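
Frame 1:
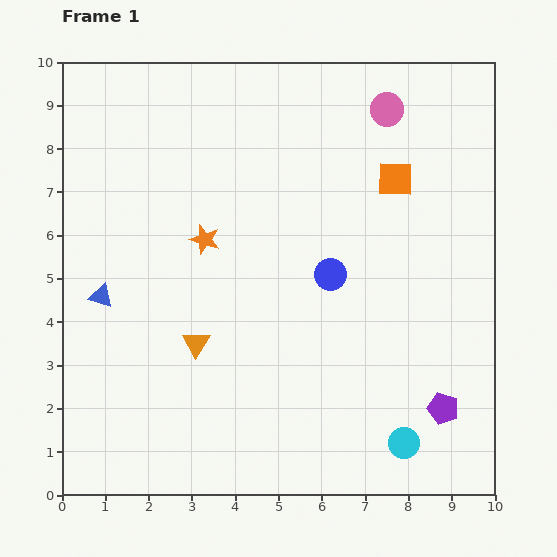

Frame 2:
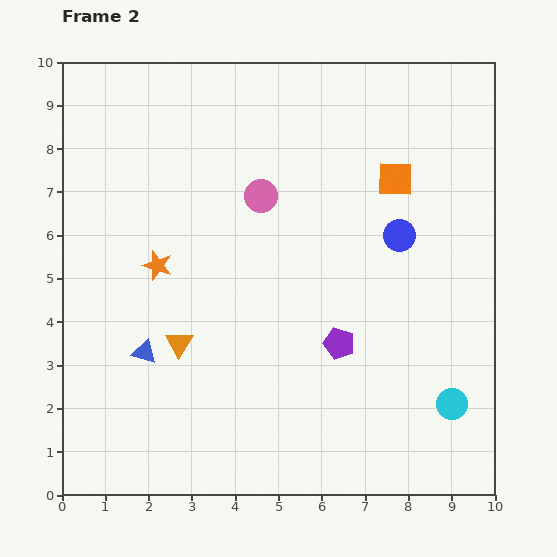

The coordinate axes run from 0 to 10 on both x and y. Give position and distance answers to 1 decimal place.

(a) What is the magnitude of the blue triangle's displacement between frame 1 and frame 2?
1.6

The blue triangle moved from (0.9, 4.6) to (1.9, 3.3), a distance of √(1.0² + 1.3²) ≈ 1.6.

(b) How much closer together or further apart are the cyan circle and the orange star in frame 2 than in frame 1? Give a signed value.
+0.9

Distance in frame 1: 6.6. Distance in frame 2: 7.5.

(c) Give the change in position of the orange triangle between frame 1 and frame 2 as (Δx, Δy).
(-0.4, 0.0)

The orange triangle was at (3.1, 3.5) in frame 1 and (2.7, 3.5) in frame 2.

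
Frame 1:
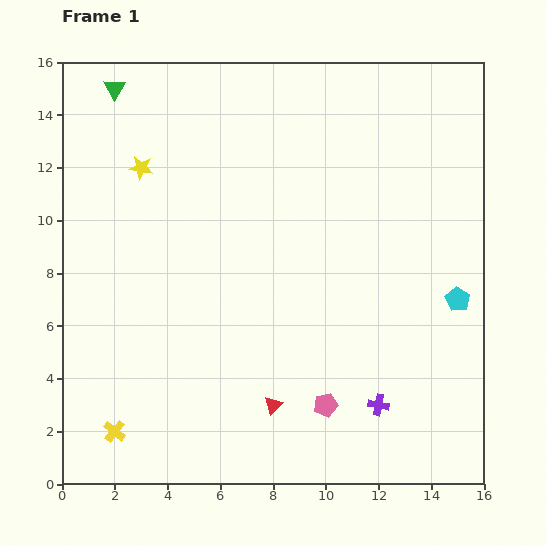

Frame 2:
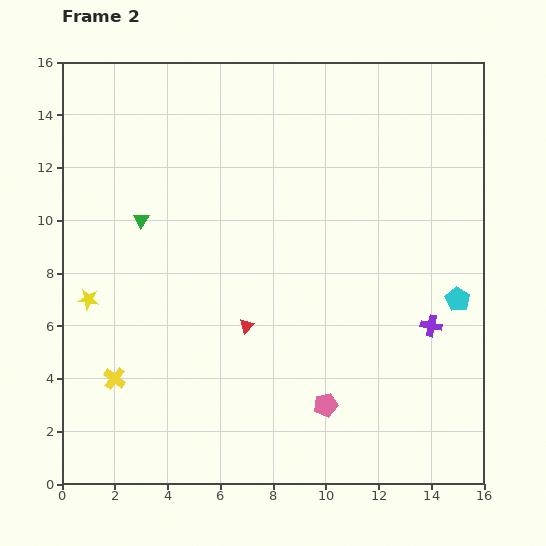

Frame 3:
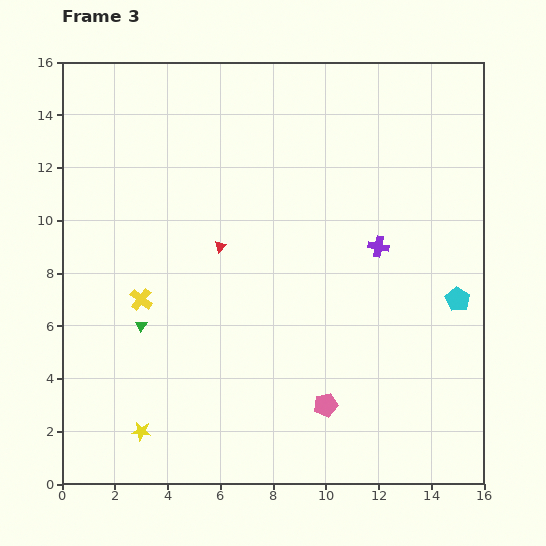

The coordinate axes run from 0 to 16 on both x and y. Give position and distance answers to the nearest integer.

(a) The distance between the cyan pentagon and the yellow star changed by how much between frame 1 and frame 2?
+1

Distance in frame 1: 13. Distance in frame 2: 14.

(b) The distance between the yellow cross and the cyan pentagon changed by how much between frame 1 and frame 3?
-2

Distance in frame 1: 14. Distance in frame 3: 12.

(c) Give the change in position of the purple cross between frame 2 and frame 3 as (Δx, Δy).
(-2, 3)

The purple cross was at (14, 6) in frame 2 and (12, 9) in frame 3.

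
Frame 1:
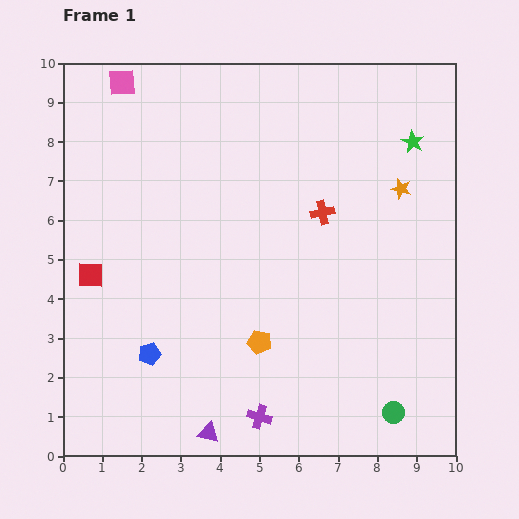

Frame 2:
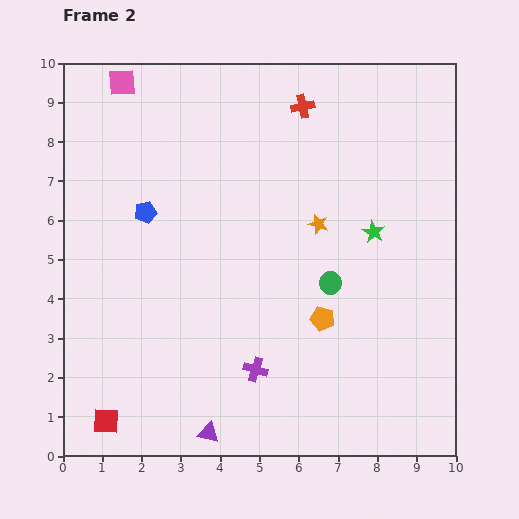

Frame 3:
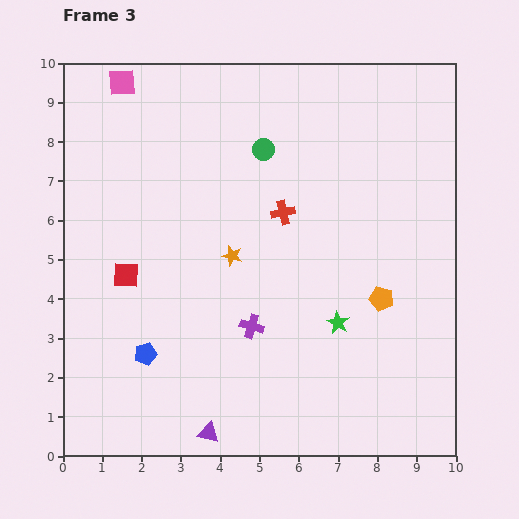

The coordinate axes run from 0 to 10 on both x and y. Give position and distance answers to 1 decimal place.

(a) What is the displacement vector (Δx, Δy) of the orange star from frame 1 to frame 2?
(-2.1, -0.9)

The orange star was at (8.6, 6.8) in frame 1 and (6.5, 5.9) in frame 2.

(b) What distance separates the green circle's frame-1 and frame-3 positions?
7.5

The green circle moved from (8.4, 1.1) to (5.1, 7.8), a distance of √(3.3² + 6.7²) ≈ 7.5.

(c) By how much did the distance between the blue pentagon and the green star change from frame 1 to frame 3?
-3.6

Distance in frame 1: 8.6. Distance in frame 3: 5.0.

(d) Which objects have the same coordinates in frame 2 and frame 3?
the purple triangle, the pink square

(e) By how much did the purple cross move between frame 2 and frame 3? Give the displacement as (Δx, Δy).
(-0.1, 1.1)

The purple cross was at (4.9, 2.2) in frame 2 and (4.8, 3.3) in frame 3.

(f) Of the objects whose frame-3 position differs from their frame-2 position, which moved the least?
the purple cross

(moved 1.1)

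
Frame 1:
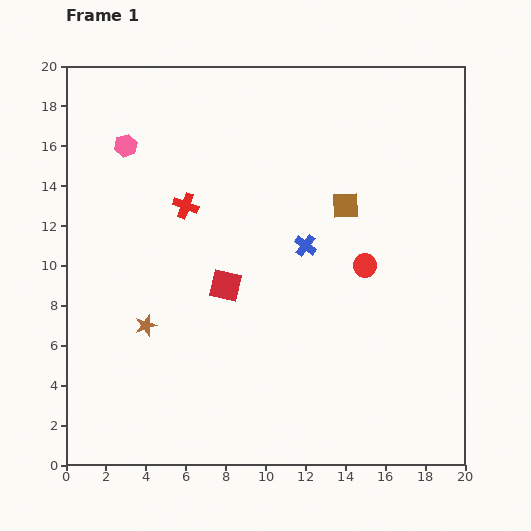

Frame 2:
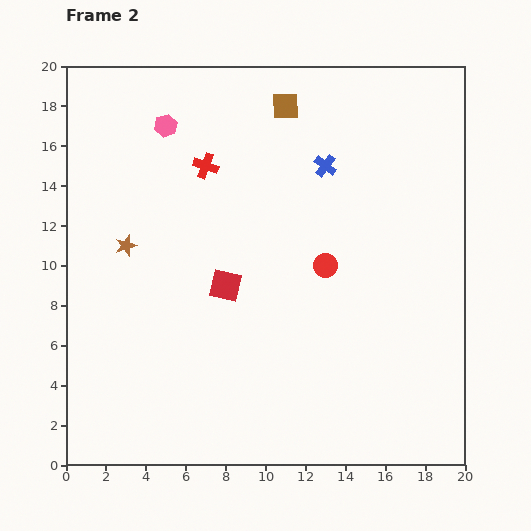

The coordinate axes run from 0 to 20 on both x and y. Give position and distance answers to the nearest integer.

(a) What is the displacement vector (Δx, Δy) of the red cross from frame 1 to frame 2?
(1, 2)

The red cross was at (6, 13) in frame 1 and (7, 15) in frame 2.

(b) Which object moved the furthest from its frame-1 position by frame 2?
the brown square

(moved 6; next 4)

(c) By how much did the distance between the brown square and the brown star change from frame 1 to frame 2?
-1

Distance in frame 1: 12. Distance in frame 2: 11.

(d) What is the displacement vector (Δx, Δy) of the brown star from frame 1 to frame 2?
(-1, 4)

The brown star was at (4, 7) in frame 1 and (3, 11) in frame 2.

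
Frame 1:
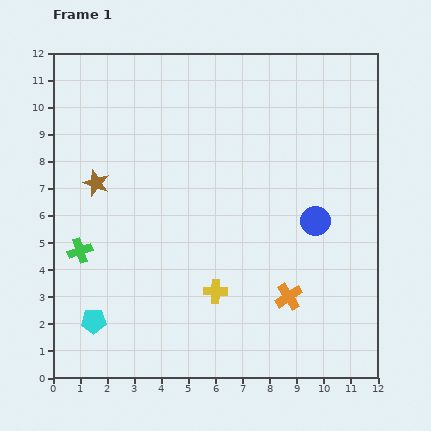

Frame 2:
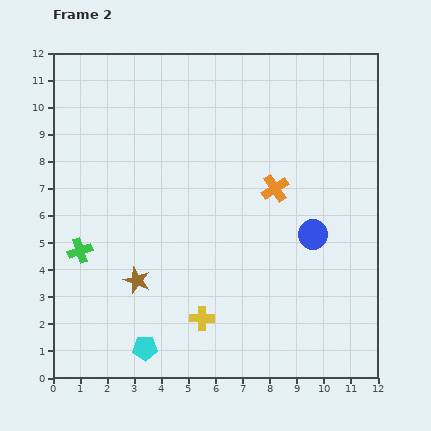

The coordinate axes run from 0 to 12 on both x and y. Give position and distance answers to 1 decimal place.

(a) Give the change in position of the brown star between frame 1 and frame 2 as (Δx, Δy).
(1.5, -3.6)

The brown star was at (1.6, 7.2) in frame 1 and (3.1, 3.6) in frame 2.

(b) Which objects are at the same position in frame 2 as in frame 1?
the green cross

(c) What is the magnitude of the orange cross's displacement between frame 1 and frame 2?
4.0

The orange cross moved from (8.7, 3.0) to (8.2, 7.0), a distance of √(0.5² + 4.0²) ≈ 4.0.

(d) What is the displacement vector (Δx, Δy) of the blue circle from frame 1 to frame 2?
(-0.1, -0.5)

The blue circle was at (9.7, 5.8) in frame 1 and (9.6, 5.3) in frame 2.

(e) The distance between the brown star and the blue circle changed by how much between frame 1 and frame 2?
-1.5

Distance in frame 1: 8.2. Distance in frame 2: 6.7.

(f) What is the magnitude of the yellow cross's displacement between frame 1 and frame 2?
1.1

The yellow cross moved from (6.0, 3.2) to (5.5, 2.2), a distance of √(0.5² + 1.0²) ≈ 1.1.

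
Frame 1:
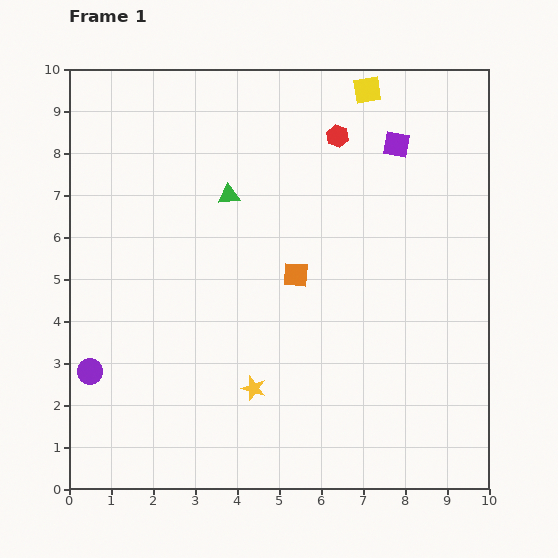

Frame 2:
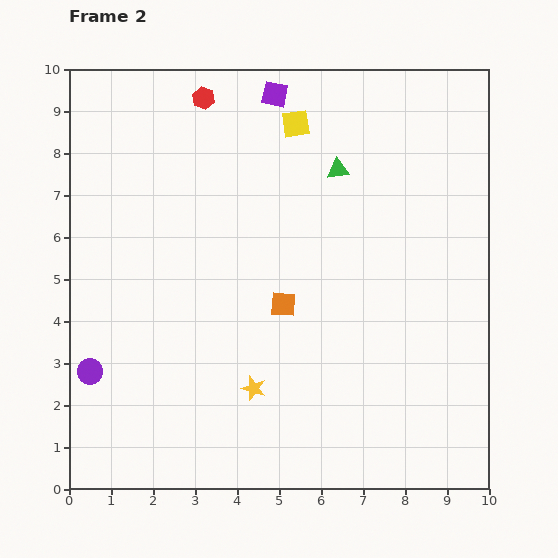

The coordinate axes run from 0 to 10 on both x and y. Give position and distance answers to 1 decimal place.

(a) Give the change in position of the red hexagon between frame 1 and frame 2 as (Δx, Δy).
(-3.2, 0.9)

The red hexagon was at (6.4, 8.4) in frame 1 and (3.2, 9.3) in frame 2.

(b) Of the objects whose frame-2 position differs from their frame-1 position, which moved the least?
the orange square

(moved 0.8)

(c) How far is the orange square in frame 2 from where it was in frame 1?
0.8

The orange square moved from (5.4, 5.1) to (5.1, 4.4), a distance of √(0.3² + 0.7²) ≈ 0.8.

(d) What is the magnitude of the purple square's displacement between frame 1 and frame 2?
3.1

The purple square moved from (7.8, 8.2) to (4.9, 9.4), a distance of √(2.9² + 1.2²) ≈ 3.1.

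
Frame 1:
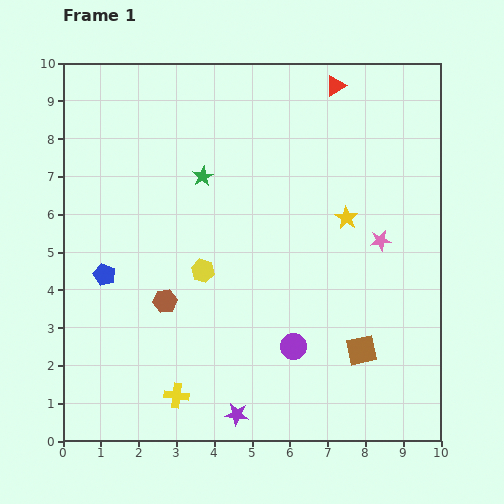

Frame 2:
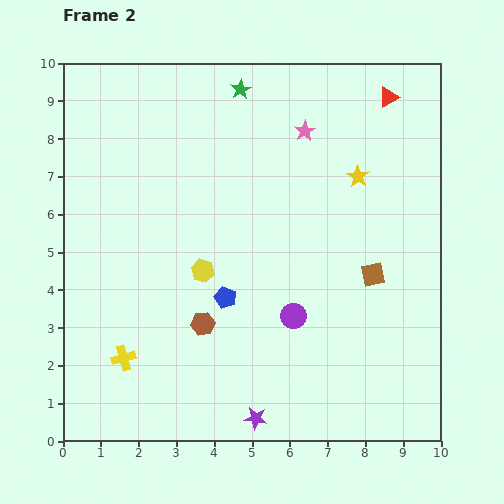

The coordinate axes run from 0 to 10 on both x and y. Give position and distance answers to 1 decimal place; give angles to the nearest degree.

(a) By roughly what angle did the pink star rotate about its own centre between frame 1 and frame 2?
23° counter-clockwise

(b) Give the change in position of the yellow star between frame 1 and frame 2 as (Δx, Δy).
(0.3, 1.1)

The yellow star was at (7.5, 5.9) in frame 1 and (7.8, 7.0) in frame 2.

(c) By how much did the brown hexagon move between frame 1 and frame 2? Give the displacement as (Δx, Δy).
(1.0, -0.6)

The brown hexagon was at (2.7, 3.7) in frame 1 and (3.7, 3.1) in frame 2.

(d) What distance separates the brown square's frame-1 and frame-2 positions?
2.0

The brown square moved from (7.9, 2.4) to (8.2, 4.4), a distance of √(0.3² + 2.0²) ≈ 2.0.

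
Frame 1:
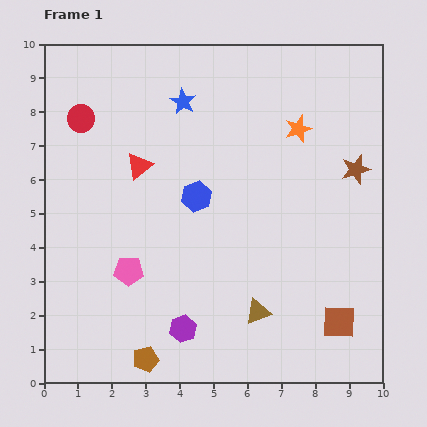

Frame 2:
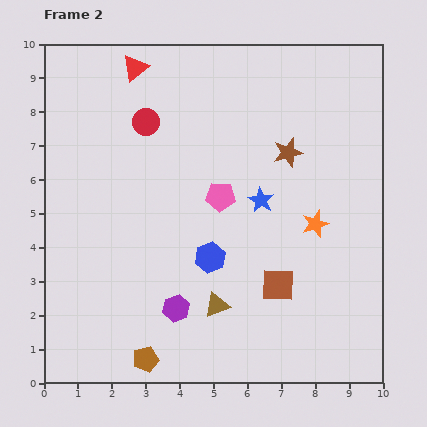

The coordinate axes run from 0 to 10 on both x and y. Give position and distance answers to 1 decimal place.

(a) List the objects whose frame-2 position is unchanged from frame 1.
the brown pentagon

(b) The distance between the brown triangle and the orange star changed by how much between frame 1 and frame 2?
-1.7

Distance in frame 1: 5.5. Distance in frame 2: 3.8.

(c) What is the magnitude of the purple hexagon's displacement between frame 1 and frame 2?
0.6

The purple hexagon moved from (4.1, 1.6) to (3.9, 2.2), a distance of √(0.2² + 0.6²) ≈ 0.6.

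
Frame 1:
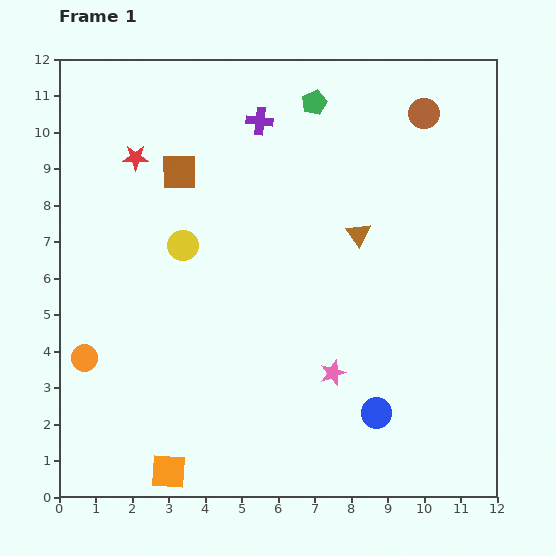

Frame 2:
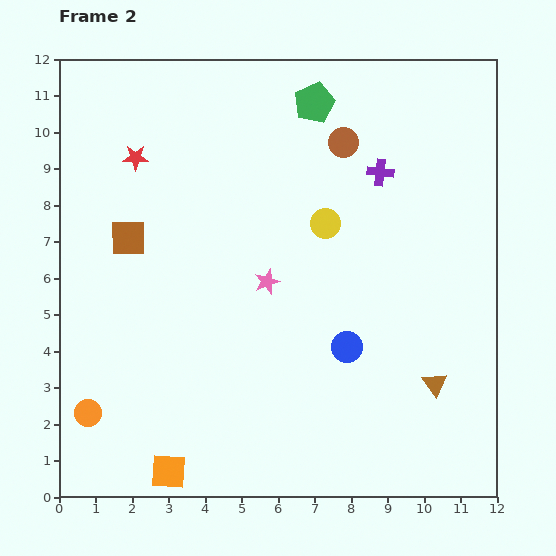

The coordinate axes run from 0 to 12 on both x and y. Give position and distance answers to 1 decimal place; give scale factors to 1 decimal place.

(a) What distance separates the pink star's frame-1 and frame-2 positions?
3.1

The pink star moved from (7.5, 3.4) to (5.7, 5.9), a distance of √(1.8² + 2.5²) ≈ 3.1.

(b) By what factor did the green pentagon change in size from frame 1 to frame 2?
1.6×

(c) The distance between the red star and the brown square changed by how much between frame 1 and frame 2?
+0.9

Distance in frame 1: 1.3. Distance in frame 2: 2.2.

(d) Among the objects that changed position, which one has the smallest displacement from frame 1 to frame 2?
the orange circle

(moved 1.5)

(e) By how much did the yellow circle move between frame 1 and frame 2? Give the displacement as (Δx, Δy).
(3.9, 0.6)

The yellow circle was at (3.4, 6.9) in frame 1 and (7.3, 7.5) in frame 2.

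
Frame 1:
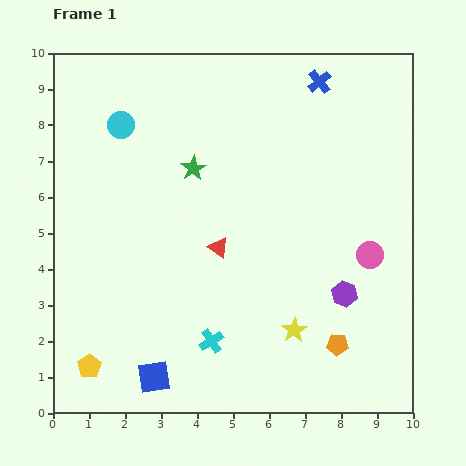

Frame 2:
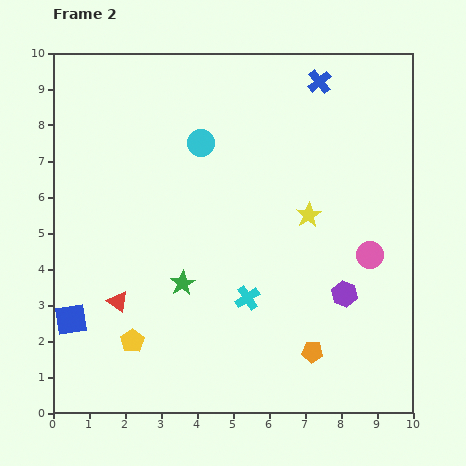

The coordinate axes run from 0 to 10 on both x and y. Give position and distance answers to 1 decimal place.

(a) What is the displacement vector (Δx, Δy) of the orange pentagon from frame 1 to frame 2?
(-0.7, -0.2)

The orange pentagon was at (7.9, 1.9) in frame 1 and (7.2, 1.7) in frame 2.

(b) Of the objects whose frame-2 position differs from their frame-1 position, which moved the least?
the orange pentagon

(moved 0.7)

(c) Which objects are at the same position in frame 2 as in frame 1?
the blue cross, the purple hexagon, the pink circle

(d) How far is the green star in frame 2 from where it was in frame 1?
3.2

The green star moved from (3.9, 6.8) to (3.6, 3.6), a distance of √(0.3² + 3.2²) ≈ 3.2.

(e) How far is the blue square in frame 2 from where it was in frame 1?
2.8

The blue square moved from (2.8, 1.0) to (0.5, 2.6), a distance of √(2.3² + 1.6²) ≈ 2.8.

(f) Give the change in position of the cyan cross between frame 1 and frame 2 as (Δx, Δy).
(1.0, 1.2)

The cyan cross was at (4.4, 2.0) in frame 1 and (5.4, 3.2) in frame 2.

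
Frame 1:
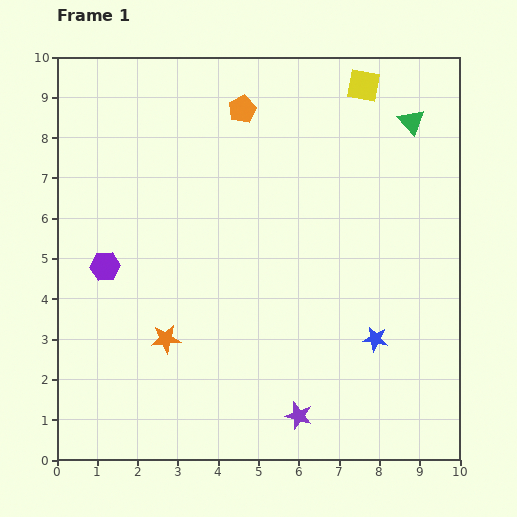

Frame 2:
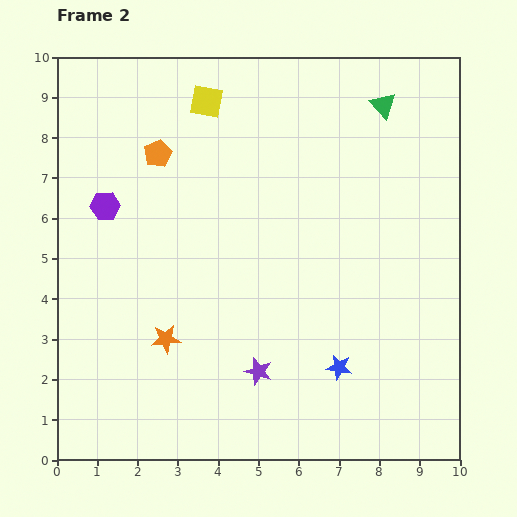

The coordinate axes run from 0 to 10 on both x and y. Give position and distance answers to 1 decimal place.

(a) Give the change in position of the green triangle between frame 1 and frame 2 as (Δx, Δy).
(-0.7, 0.4)

The green triangle was at (8.8, 8.4) in frame 1 and (8.1, 8.8) in frame 2.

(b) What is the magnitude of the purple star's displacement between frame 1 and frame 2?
1.5

The purple star moved from (6.0, 1.1) to (5.0, 2.2), a distance of √(1.0² + 1.1²) ≈ 1.5.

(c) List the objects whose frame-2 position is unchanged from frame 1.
the orange star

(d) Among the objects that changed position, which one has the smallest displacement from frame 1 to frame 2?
the green triangle

(moved 0.8)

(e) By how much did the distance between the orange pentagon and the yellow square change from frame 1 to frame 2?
-1.3

Distance in frame 1: 3.1. Distance in frame 2: 1.8.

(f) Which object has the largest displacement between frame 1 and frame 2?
the yellow square

(moved 3.9; next 2.4)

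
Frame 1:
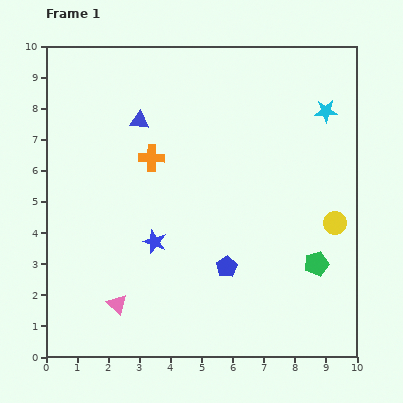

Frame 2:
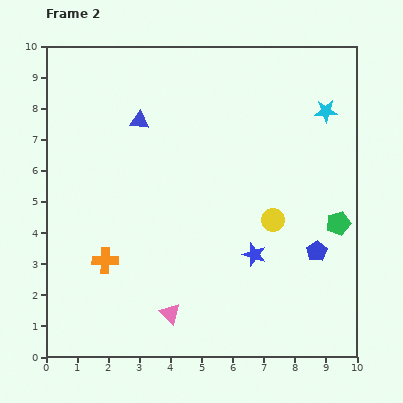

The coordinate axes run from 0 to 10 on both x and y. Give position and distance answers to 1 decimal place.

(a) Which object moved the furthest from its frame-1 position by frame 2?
the orange cross

(moved 3.6; next 3.2)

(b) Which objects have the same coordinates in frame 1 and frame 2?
the cyan star, the blue triangle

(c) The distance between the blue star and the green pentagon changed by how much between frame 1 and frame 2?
-2.3

Distance in frame 1: 5.2. Distance in frame 2: 2.9.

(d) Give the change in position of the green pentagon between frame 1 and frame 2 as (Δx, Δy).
(0.7, 1.3)

The green pentagon was at (8.7, 3.0) in frame 1 and (9.4, 4.3) in frame 2.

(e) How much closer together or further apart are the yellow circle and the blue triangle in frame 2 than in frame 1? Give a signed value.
-1.7

Distance in frame 1: 7.1. Distance in frame 2: 5.4.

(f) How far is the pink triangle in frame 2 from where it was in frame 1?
1.7

The pink triangle moved from (2.3, 1.7) to (4.0, 1.4), a distance of √(1.7² + 0.3²) ≈ 1.7.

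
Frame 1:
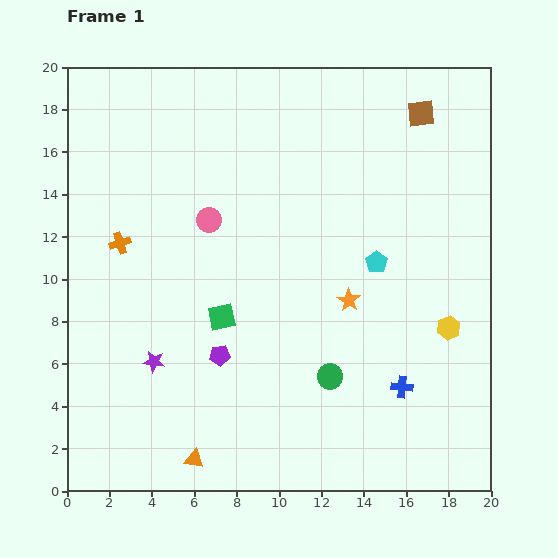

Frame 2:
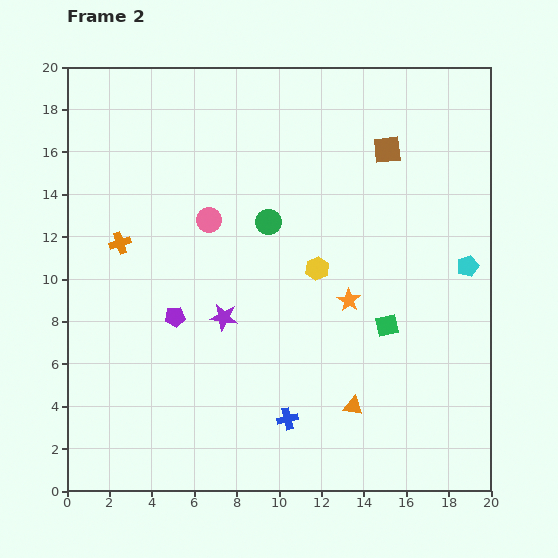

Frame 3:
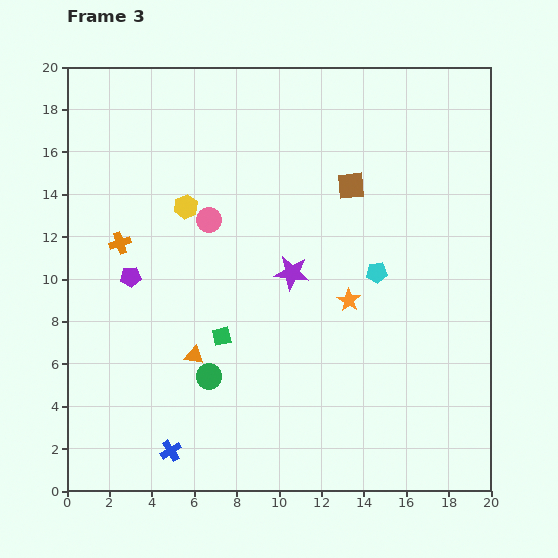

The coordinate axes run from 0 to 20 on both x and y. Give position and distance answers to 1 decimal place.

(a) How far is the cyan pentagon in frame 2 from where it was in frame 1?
4.3

The cyan pentagon moved from (14.6, 10.8) to (18.9, 10.6), a distance of √(4.3² + 0.2²) ≈ 4.3.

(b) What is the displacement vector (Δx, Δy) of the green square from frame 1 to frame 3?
(0.0, -0.9)

The green square was at (7.3, 8.2) in frame 1 and (7.3, 7.3) in frame 3.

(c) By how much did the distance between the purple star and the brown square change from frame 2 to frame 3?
-6.0

Distance in frame 2: 11.0. Distance in frame 3: 5.0.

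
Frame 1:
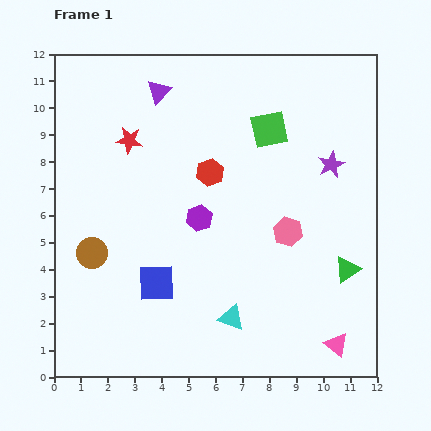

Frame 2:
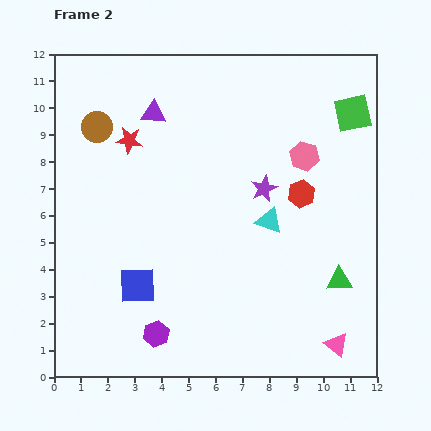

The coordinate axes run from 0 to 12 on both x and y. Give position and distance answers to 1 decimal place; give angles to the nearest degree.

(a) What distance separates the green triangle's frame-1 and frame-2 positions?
0.5

The green triangle moved from (10.9, 4.0) to (10.6, 3.6), a distance of √(0.3² + 0.4²) ≈ 0.5.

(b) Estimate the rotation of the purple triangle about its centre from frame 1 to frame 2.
49° clockwise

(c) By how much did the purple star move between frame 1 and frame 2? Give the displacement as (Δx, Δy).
(-2.5, -0.9)

The purple star was at (10.3, 7.9) in frame 1 and (7.8, 7.0) in frame 2.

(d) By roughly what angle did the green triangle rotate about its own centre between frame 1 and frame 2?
33° clockwise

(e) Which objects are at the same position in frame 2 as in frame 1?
the pink triangle, the red star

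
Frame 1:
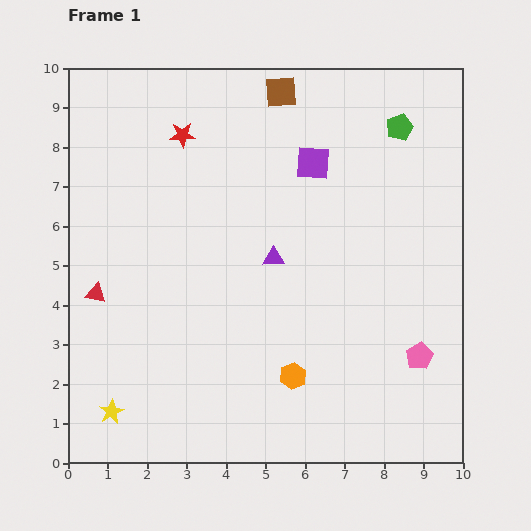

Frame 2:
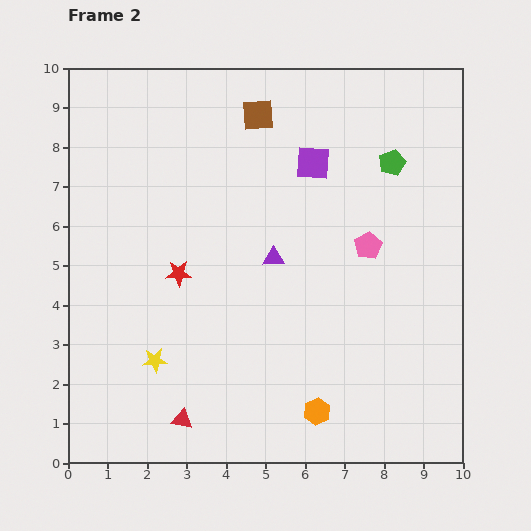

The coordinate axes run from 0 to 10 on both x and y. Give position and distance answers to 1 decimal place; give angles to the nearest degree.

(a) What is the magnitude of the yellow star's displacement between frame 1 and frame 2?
1.7

The yellow star moved from (1.1, 1.3) to (2.2, 2.6), a distance of √(1.1² + 1.3²) ≈ 1.7.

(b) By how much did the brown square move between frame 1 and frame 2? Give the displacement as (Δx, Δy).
(-0.6, -0.6)

The brown square was at (5.4, 9.4) in frame 1 and (4.8, 8.8) in frame 2.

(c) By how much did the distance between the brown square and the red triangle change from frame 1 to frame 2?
+1.0

Distance in frame 1: 6.9. Distance in frame 2: 7.9.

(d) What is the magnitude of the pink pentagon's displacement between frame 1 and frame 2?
3.1

The pink pentagon moved from (8.9, 2.7) to (7.6, 5.5), a distance of √(1.3² + 2.8²) ≈ 3.1.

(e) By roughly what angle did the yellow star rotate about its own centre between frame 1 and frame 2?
24° clockwise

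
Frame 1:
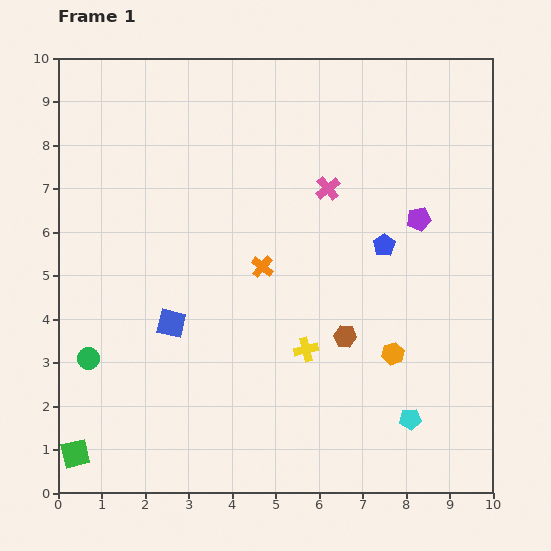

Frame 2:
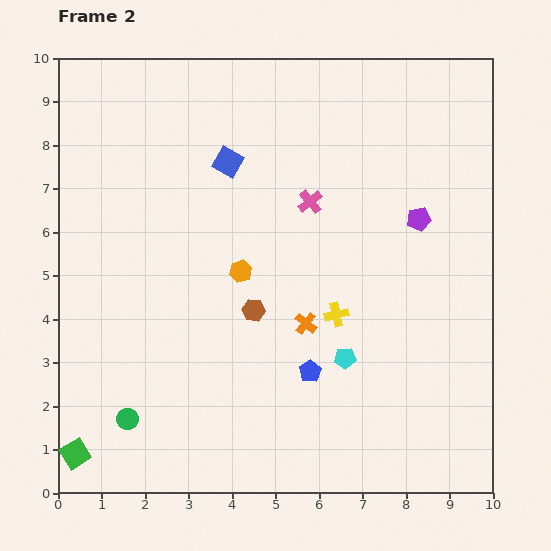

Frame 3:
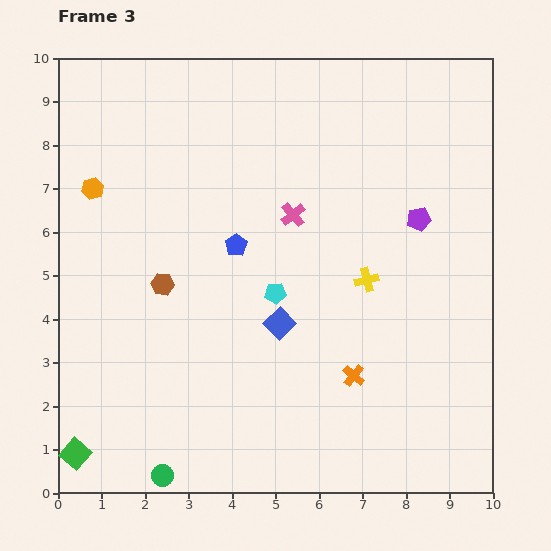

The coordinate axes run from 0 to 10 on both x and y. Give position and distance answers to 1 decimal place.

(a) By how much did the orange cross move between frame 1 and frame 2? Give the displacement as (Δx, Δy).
(1.0, -1.3)

The orange cross was at (4.7, 5.2) in frame 1 and (5.7, 3.9) in frame 2.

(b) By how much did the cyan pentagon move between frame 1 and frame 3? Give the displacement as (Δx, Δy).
(-3.1, 2.9)

The cyan pentagon was at (8.1, 1.7) in frame 1 and (5.0, 4.6) in frame 3.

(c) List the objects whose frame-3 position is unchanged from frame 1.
the green square, the purple pentagon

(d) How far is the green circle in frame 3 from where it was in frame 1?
3.2

The green circle moved from (0.7, 3.1) to (2.4, 0.4), a distance of √(1.7² + 2.7²) ≈ 3.2.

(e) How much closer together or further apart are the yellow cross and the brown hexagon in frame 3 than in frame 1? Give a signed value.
+3.8

Distance in frame 1: 0.9. Distance in frame 3: 4.7.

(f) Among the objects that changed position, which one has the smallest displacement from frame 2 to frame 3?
the pink cross

(moved 0.5)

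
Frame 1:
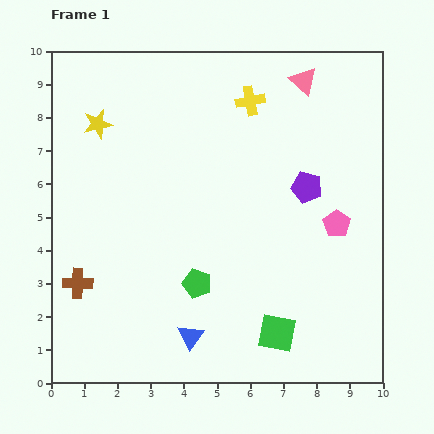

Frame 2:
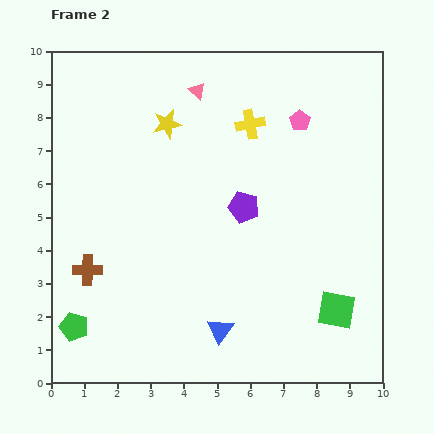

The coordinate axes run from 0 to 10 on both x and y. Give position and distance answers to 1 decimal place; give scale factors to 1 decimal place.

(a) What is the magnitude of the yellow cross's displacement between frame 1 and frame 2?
0.7

The yellow cross moved from (6.0, 8.5) to (6.0, 7.8), a distance of √(0.0² + 0.7²) ≈ 0.7.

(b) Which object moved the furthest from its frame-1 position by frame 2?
the green pentagon

(moved 3.9; next 3.3)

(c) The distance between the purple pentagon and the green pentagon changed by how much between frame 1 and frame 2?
+1.8

Distance in frame 1: 4.4. Distance in frame 2: 6.2.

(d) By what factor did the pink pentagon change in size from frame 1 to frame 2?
0.8×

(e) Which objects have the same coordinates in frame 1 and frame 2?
none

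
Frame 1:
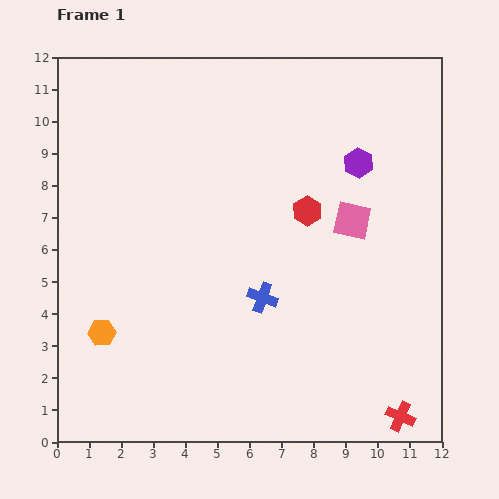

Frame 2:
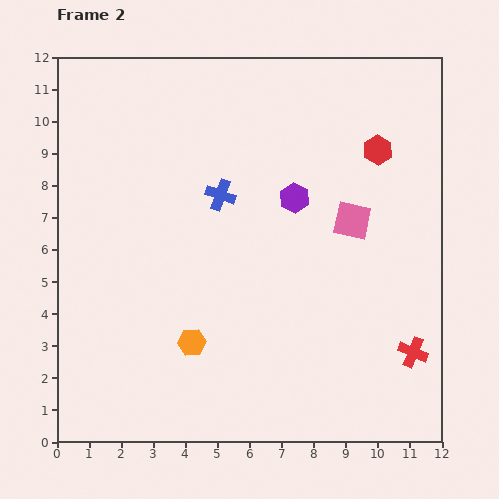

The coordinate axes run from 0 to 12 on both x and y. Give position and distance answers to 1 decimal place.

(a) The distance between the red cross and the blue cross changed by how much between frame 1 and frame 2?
+2.0

Distance in frame 1: 5.7. Distance in frame 2: 7.7.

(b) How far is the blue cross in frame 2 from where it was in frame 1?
3.5

The blue cross moved from (6.4, 4.5) to (5.1, 7.7), a distance of √(1.3² + 3.2²) ≈ 3.5.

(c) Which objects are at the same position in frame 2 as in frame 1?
the pink square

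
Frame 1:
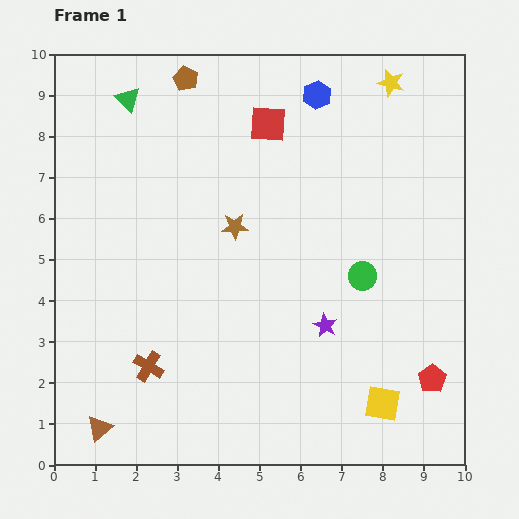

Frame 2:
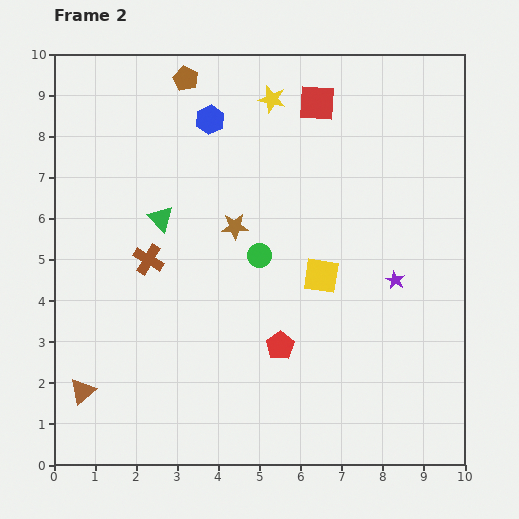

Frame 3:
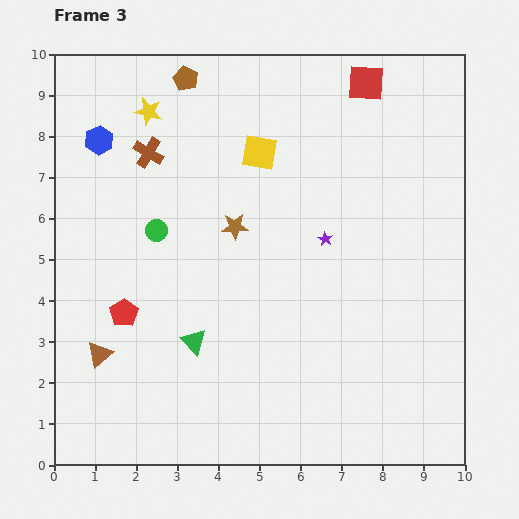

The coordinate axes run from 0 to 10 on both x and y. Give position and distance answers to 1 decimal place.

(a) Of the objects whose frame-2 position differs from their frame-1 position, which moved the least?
the brown triangle

(moved 1.0)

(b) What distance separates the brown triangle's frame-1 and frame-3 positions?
1.8

The brown triangle moved from (1.1, 0.9) to (1.1, 2.7), a distance of √(0.0² + 1.8²) ≈ 1.8.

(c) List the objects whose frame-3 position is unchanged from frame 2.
the brown star, the brown pentagon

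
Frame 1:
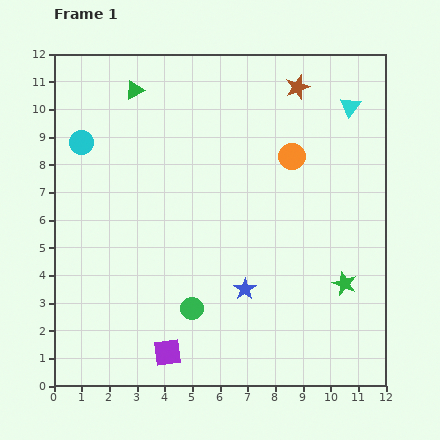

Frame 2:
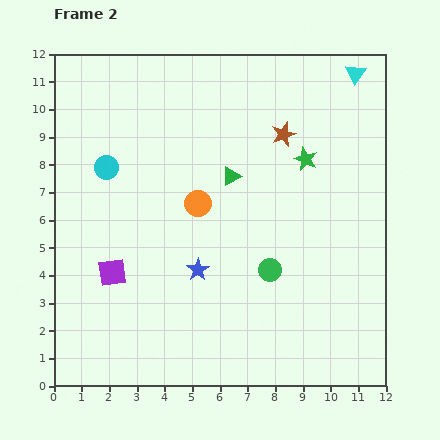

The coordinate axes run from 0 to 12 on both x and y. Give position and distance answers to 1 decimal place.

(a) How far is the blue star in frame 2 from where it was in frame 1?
1.8

The blue star moved from (6.9, 3.5) to (5.2, 4.2), a distance of √(1.7² + 0.7²) ≈ 1.8.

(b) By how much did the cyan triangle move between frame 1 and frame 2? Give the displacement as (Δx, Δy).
(0.2, 1.2)

The cyan triangle was at (10.7, 10.1) in frame 1 and (10.9, 11.3) in frame 2.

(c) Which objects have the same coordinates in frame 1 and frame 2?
none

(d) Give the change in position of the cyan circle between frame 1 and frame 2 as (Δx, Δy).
(0.9, -0.9)

The cyan circle was at (1.0, 8.8) in frame 1 and (1.9, 7.9) in frame 2.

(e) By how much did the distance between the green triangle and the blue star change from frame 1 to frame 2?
-4.6

Distance in frame 1: 8.2. Distance in frame 2: 3.6.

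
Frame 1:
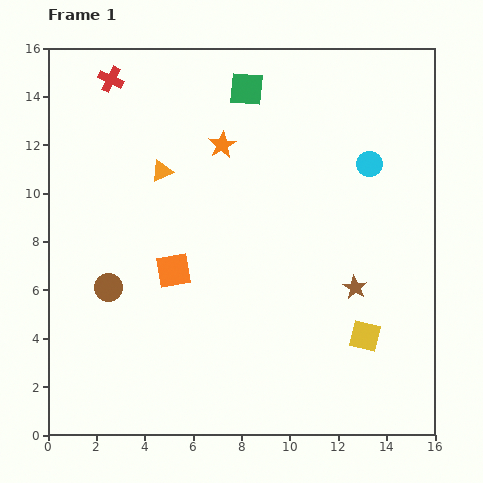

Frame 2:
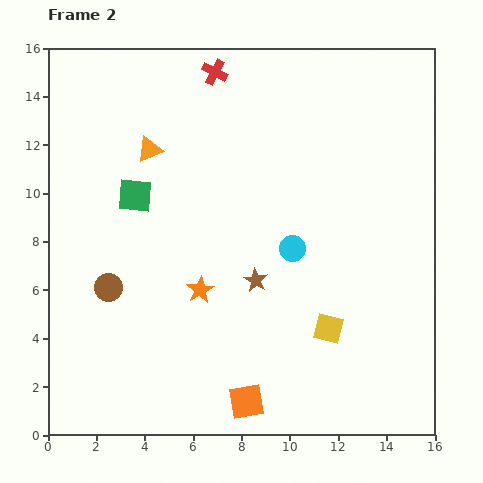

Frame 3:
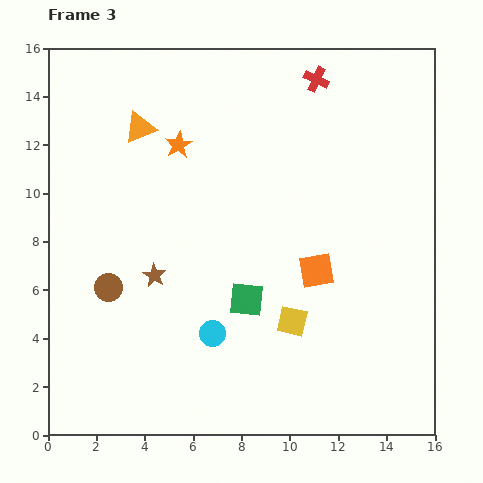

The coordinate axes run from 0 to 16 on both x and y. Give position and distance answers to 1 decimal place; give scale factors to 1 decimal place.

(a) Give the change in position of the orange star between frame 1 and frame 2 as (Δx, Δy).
(-0.9, -6.0)

The orange star was at (7.2, 12.0) in frame 1 and (6.3, 6.0) in frame 2.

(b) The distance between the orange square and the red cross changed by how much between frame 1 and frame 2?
+5.4

Distance in frame 1: 8.3. Distance in frame 2: 13.7.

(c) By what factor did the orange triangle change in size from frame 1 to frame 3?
1.5×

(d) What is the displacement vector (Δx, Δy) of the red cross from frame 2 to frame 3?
(4.2, -0.3)

The red cross was at (6.9, 15.0) in frame 2 and (11.1, 14.7) in frame 3.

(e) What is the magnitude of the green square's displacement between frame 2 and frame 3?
6.3

The green square moved from (3.6, 9.9) to (8.2, 5.6), a distance of √(4.6² + 4.3²) ≈ 6.3.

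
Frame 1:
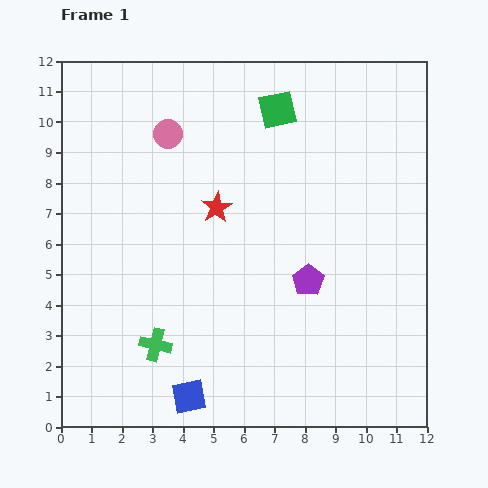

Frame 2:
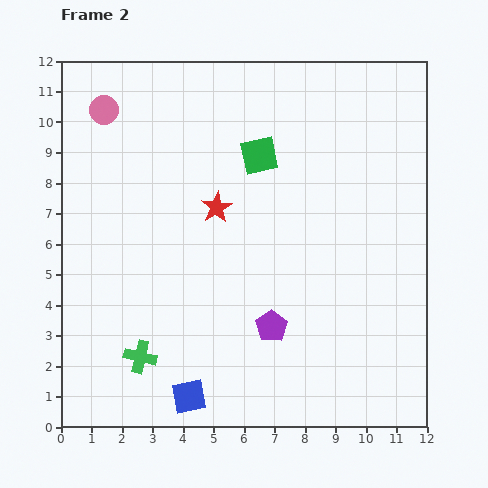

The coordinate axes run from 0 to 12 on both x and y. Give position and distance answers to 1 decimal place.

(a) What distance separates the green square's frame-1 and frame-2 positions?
1.6

The green square moved from (7.1, 10.4) to (6.5, 8.9), a distance of √(0.6² + 1.5²) ≈ 1.6.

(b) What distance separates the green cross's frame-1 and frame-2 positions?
0.6

The green cross moved from (3.1, 2.7) to (2.6, 2.3), a distance of √(0.5² + 0.4²) ≈ 0.6.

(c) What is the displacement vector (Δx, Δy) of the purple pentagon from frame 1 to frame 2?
(-1.2, -1.5)

The purple pentagon was at (8.1, 4.8) in frame 1 and (6.9, 3.3) in frame 2.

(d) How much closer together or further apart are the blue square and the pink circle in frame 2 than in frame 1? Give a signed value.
+1.2

Distance in frame 1: 8.6. Distance in frame 2: 9.8.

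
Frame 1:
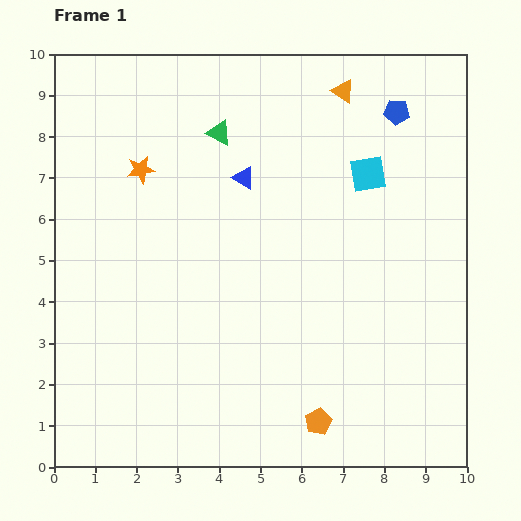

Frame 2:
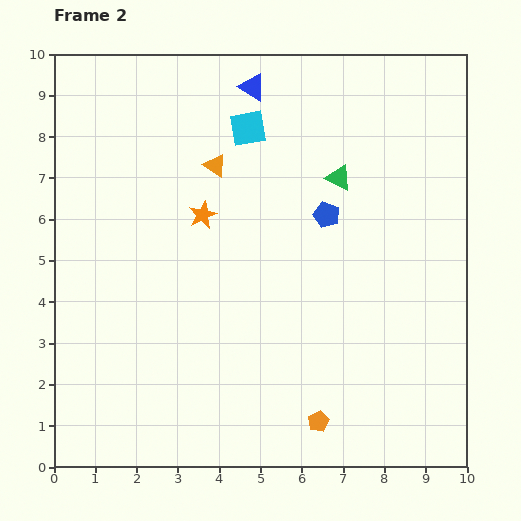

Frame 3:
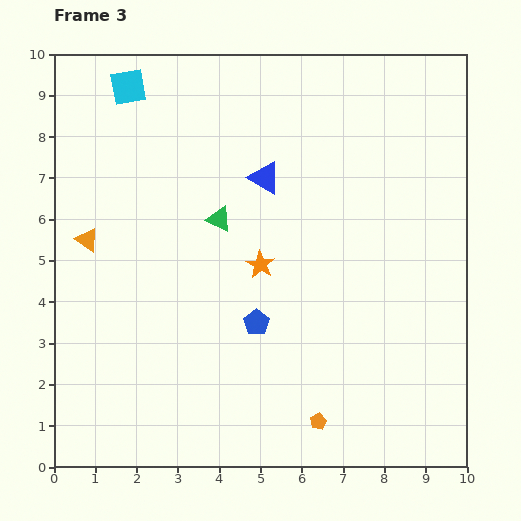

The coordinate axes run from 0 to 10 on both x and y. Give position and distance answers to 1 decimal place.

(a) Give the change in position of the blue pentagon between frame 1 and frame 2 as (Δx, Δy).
(-1.7, -2.5)

The blue pentagon was at (8.3, 8.6) in frame 1 and (6.6, 6.1) in frame 2.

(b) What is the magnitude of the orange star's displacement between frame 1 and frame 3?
3.7

The orange star moved from (2.1, 7.2) to (5.0, 4.9), a distance of √(2.9² + 2.3²) ≈ 3.7.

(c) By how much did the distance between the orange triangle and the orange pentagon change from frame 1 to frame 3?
-0.9

Distance in frame 1: 8.0. Distance in frame 3: 7.1.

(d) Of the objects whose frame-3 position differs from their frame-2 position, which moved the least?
the orange star

(moved 1.8)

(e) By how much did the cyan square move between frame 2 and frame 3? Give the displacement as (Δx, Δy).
(-2.9, 1.0)

The cyan square was at (4.7, 8.2) in frame 2 and (1.8, 9.2) in frame 3.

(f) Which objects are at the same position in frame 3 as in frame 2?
the orange pentagon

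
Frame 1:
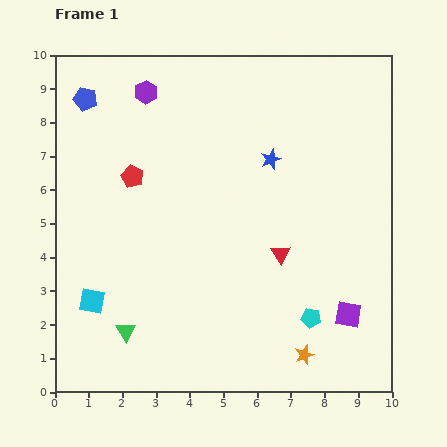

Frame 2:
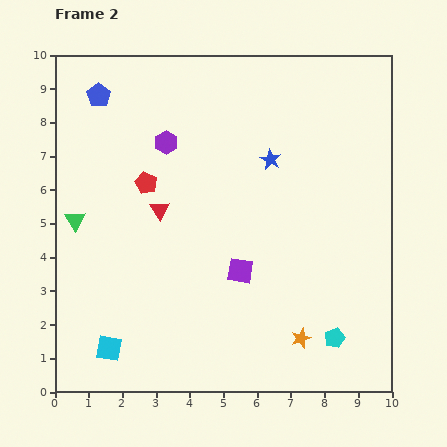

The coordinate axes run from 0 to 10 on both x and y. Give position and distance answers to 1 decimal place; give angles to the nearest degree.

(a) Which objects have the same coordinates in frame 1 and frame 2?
the blue star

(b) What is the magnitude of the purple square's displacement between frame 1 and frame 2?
3.5

The purple square moved from (8.7, 2.3) to (5.5, 3.6), a distance of √(3.2² + 1.3²) ≈ 3.5.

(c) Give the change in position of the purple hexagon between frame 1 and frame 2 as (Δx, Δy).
(0.6, -1.5)

The purple hexagon was at (2.7, 8.9) in frame 1 and (3.3, 7.4) in frame 2.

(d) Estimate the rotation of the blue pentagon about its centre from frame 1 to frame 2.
23° clockwise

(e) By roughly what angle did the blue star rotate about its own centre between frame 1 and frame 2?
22° counter-clockwise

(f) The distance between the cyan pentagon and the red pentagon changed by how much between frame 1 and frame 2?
+0.4

Distance in frame 1: 6.8. Distance in frame 2: 7.2.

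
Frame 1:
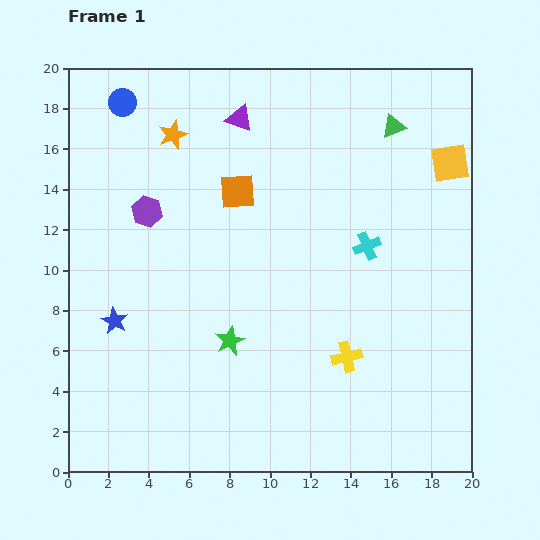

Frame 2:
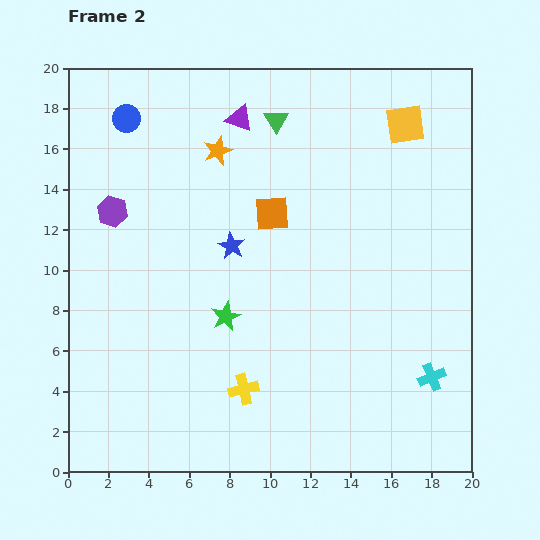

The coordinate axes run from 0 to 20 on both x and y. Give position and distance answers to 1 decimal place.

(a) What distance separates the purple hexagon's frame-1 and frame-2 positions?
1.7

The purple hexagon moved from (3.9, 12.9) to (2.2, 12.9), a distance of √(1.7² + 0.0²) ≈ 1.7.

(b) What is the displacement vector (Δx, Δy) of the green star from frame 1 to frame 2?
(-0.2, 1.2)

The green star was at (8.0, 6.5) in frame 1 and (7.8, 7.7) in frame 2.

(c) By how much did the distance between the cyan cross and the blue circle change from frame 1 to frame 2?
+5.8

Distance in frame 1: 14.0. Distance in frame 2: 19.8.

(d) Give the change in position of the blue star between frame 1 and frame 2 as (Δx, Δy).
(5.8, 3.7)

The blue star was at (2.3, 7.5) in frame 1 and (8.1, 11.2) in frame 2.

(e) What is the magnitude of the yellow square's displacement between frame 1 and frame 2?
2.9

The yellow square moved from (18.9, 15.3) to (16.7, 17.2), a distance of √(2.2² + 1.9²) ≈ 2.9.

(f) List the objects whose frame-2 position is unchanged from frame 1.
the purple triangle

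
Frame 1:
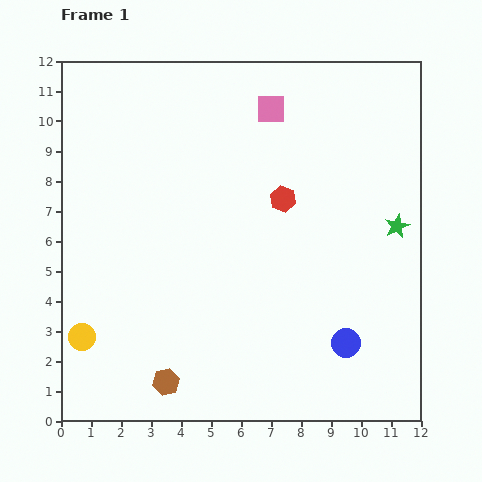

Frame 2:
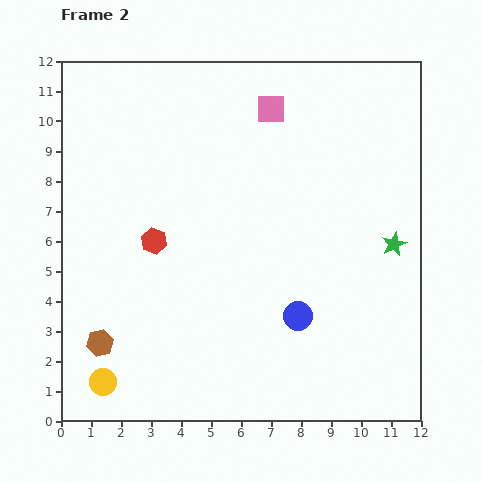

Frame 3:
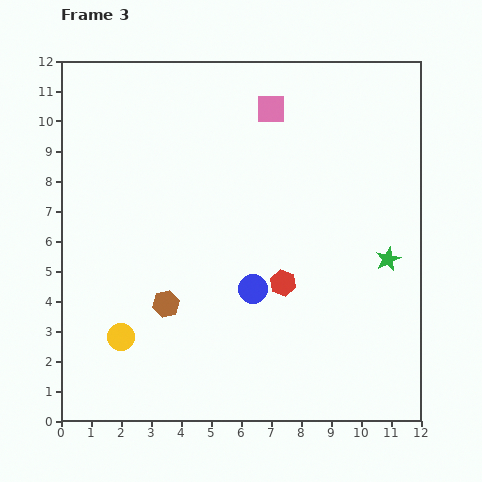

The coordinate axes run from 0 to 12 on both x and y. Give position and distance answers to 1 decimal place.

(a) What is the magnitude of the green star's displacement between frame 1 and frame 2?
0.6

The green star moved from (11.2, 6.5) to (11.1, 5.9), a distance of √(0.1² + 0.6²) ≈ 0.6.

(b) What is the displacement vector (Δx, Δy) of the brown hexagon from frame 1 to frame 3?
(0.0, 2.6)

The brown hexagon was at (3.5, 1.3) in frame 1 and (3.5, 3.9) in frame 3.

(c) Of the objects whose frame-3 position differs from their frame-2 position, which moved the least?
the green star

(moved 0.5)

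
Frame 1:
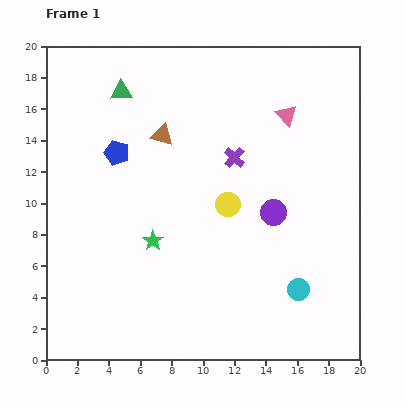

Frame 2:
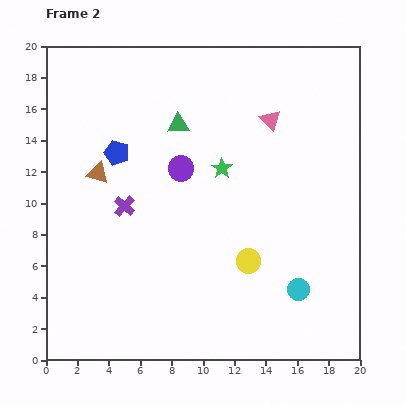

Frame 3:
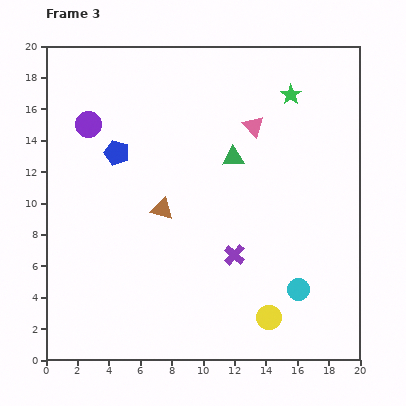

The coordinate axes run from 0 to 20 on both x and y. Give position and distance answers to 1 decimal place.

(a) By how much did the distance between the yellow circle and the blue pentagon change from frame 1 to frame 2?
+3.1

Distance in frame 1: 7.8. Distance in frame 2: 10.9.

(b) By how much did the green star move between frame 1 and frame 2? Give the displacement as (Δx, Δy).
(4.4, 4.6)

The green star was at (6.8, 7.6) in frame 1 and (11.2, 12.2) in frame 2.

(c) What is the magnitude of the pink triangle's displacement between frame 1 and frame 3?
2.2

The pink triangle moved from (15.3, 15.6) to (13.2, 14.9), a distance of √(2.1² + 0.7²) ≈ 2.2.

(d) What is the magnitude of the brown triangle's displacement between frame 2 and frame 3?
4.7

The brown triangle moved from (3.3, 11.9) to (7.4, 9.6), a distance of √(4.1² + 2.3²) ≈ 4.7.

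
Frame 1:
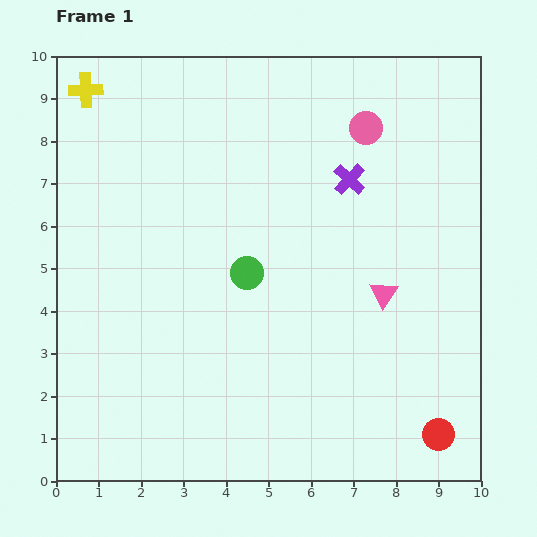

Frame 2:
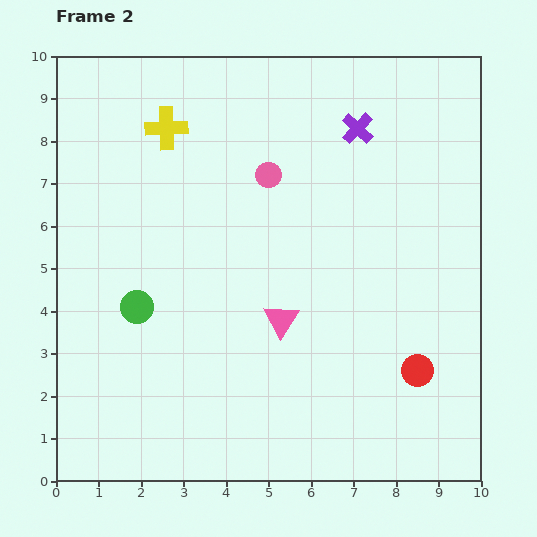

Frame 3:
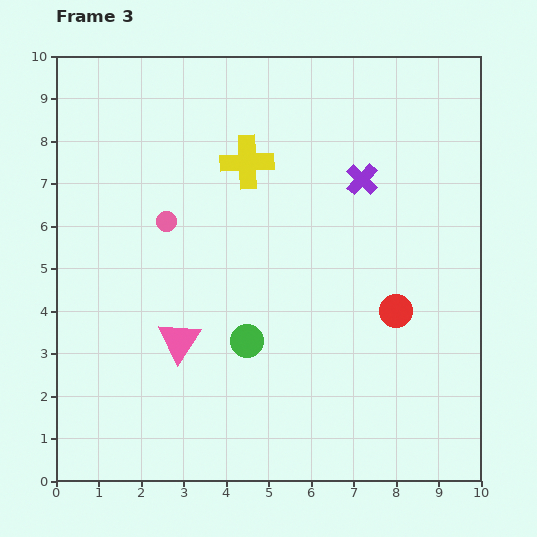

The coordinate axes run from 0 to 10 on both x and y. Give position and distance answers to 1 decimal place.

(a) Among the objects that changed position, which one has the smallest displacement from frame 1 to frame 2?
the purple cross

(moved 1.2)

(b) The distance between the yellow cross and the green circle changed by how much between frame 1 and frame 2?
-1.4

Distance in frame 1: 5.7. Distance in frame 2: 4.3.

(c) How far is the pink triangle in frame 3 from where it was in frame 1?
4.9

The pink triangle moved from (7.7, 4.4) to (2.9, 3.3), a distance of √(4.8² + 1.1²) ≈ 4.9.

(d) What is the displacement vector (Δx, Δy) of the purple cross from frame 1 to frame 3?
(0.3, 0.0)

The purple cross was at (6.9, 7.1) in frame 1 and (7.2, 7.1) in frame 3.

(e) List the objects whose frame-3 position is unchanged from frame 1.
none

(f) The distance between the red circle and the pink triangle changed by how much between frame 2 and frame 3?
+1.7

Distance in frame 2: 3.4. Distance in frame 3: 5.1.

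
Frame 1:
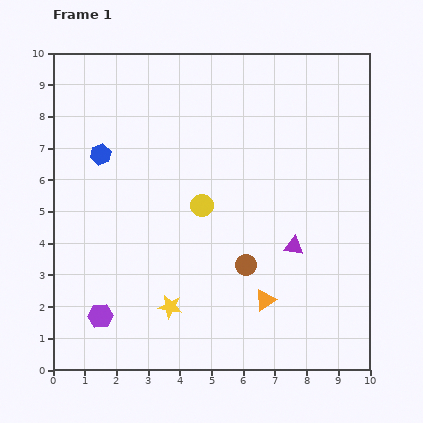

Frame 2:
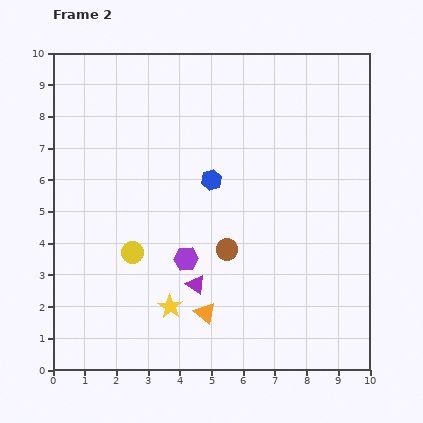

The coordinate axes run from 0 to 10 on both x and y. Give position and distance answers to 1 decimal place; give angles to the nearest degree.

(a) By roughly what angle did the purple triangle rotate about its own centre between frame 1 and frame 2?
26° clockwise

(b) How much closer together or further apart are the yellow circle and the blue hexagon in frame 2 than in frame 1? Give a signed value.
-0.2

Distance in frame 1: 3.6. Distance in frame 2: 3.4.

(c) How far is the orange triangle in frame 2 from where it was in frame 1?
1.9

The orange triangle moved from (6.7, 2.2) to (4.8, 1.8), a distance of √(1.9² + 0.4²) ≈ 1.9.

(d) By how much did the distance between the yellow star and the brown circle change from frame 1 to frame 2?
-0.2

Distance in frame 1: 2.7. Distance in frame 2: 2.5.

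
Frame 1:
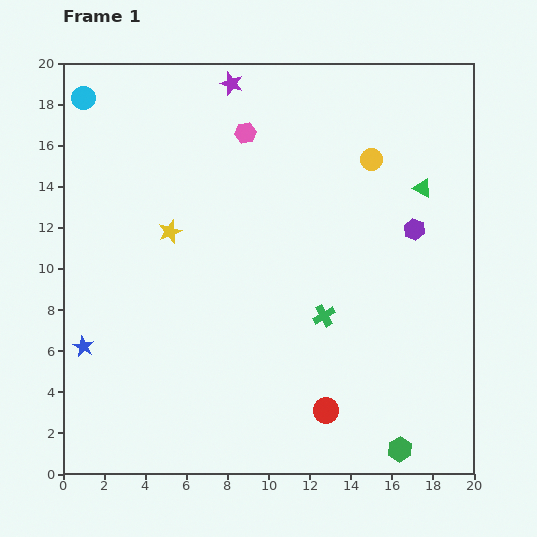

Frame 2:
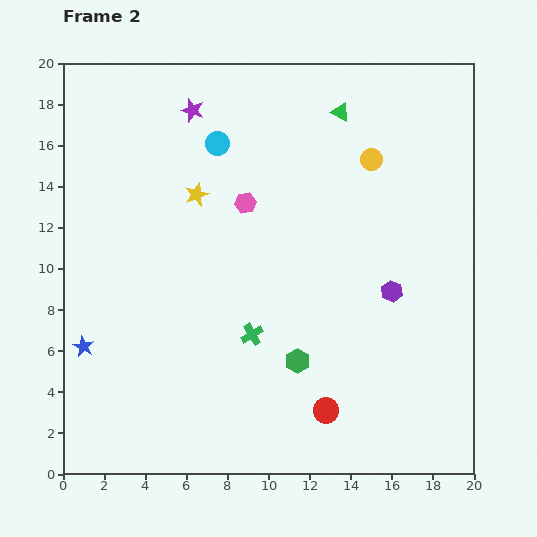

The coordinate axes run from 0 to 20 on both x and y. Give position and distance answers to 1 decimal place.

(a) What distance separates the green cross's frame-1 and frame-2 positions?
3.6

The green cross moved from (12.7, 7.7) to (9.2, 6.8), a distance of √(3.5² + 0.9²) ≈ 3.6.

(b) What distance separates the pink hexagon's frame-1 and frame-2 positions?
3.4

The pink hexagon moved from (8.9, 16.6) to (8.9, 13.2), a distance of √(0.0² + 3.4²) ≈ 3.4.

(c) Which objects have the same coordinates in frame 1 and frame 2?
the yellow circle, the red circle, the blue star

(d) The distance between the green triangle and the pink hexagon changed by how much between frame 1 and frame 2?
-2.6

Distance in frame 1: 9.0. Distance in frame 2: 6.4.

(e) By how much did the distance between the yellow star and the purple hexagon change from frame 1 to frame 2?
-1.3

Distance in frame 1: 11.9. Distance in frame 2: 10.6.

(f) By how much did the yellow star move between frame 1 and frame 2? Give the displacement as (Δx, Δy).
(1.3, 1.8)

The yellow star was at (5.2, 11.8) in frame 1 and (6.5, 13.6) in frame 2.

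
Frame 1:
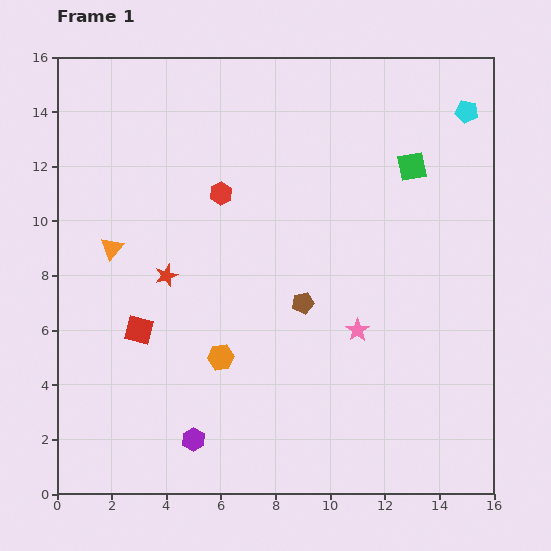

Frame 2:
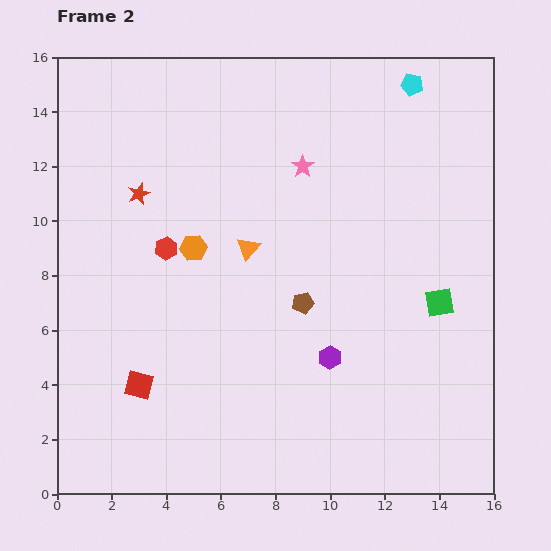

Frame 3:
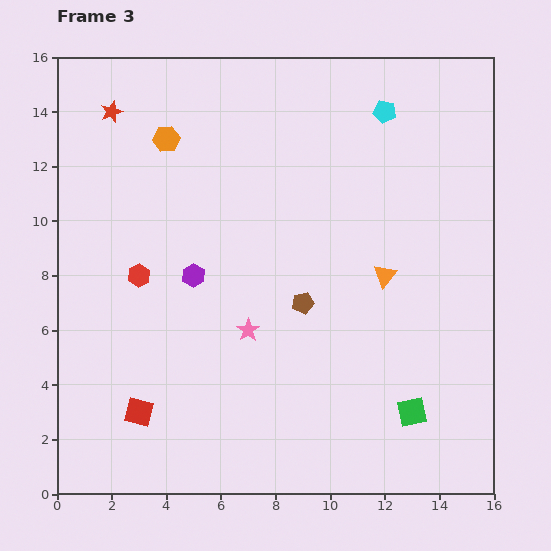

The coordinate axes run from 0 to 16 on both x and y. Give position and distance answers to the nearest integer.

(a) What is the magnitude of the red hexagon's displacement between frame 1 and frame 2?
3

The red hexagon moved from (6, 11) to (4, 9), a distance of √(2² + 2²) ≈ 3.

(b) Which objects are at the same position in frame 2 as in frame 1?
the brown pentagon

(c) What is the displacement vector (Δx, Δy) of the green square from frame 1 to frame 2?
(1, -5)

The green square was at (13, 12) in frame 1 and (14, 7) in frame 2.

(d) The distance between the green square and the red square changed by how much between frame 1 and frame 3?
-2

Distance in frame 1: 12. Distance in frame 3: 10.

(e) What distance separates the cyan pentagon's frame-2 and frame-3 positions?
1

The cyan pentagon moved from (13, 15) to (12, 14), a distance of √(1² + 1²) ≈ 1.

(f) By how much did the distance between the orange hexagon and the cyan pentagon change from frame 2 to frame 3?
-2

Distance in frame 2: 10. Distance in frame 3: 8.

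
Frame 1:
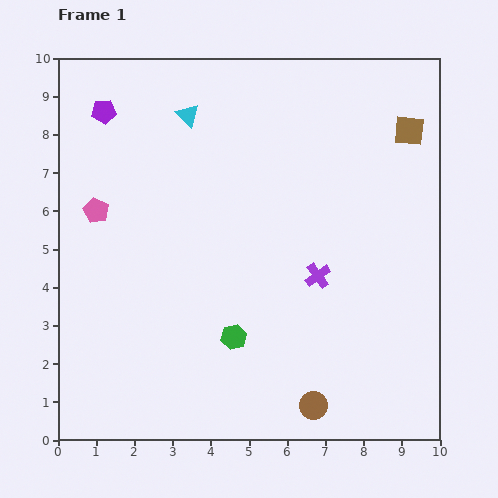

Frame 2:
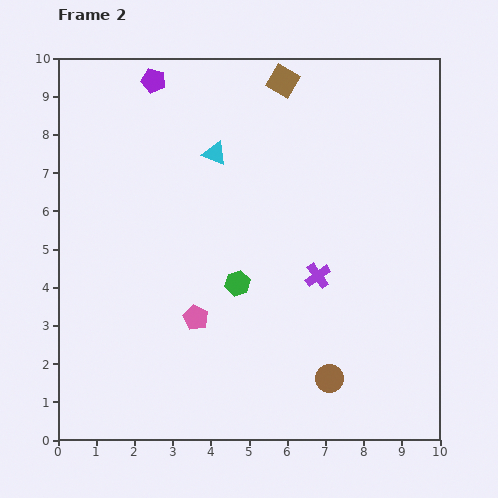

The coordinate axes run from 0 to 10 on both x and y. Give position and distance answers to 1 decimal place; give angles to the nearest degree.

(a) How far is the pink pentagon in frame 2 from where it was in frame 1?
3.8

The pink pentagon moved from (1.0, 6.0) to (3.6, 3.2), a distance of √(2.6² + 2.8²) ≈ 3.8.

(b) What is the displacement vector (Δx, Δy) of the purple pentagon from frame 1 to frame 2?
(1.3, 0.8)

The purple pentagon was at (1.2, 8.6) in frame 1 and (2.5, 9.4) in frame 2.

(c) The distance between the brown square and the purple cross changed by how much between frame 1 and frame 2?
+0.7

Distance in frame 1: 4.5. Distance in frame 2: 5.2.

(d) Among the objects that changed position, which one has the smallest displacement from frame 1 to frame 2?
the brown circle

(moved 0.8)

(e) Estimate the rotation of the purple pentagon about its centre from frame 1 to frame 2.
21° clockwise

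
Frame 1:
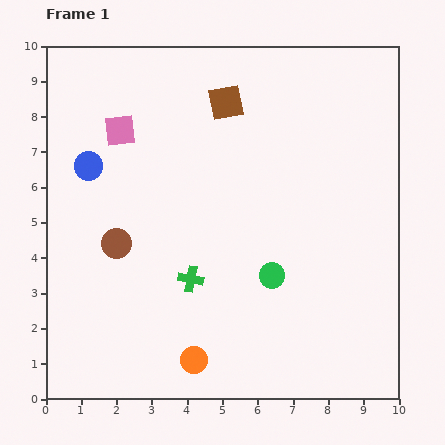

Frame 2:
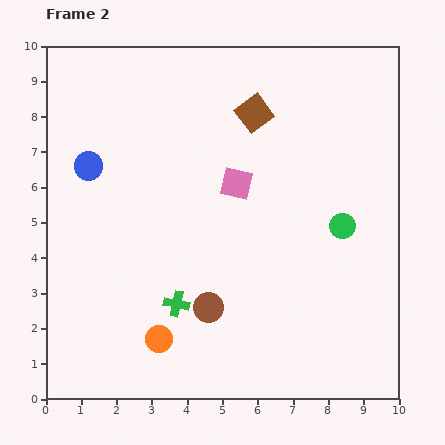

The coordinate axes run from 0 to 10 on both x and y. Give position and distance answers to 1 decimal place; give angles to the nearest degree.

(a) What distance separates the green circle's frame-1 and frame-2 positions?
2.4

The green circle moved from (6.4, 3.5) to (8.4, 4.9), a distance of √(2.0² + 1.4²) ≈ 2.4.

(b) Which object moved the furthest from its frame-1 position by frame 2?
the pink square

(moved 3.6; next 3.2)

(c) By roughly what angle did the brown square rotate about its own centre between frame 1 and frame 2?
25° counter-clockwise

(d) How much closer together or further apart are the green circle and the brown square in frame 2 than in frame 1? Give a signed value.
-1.0

Distance in frame 1: 5.1. Distance in frame 2: 4.1.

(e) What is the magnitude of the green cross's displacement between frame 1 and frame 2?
0.8

The green cross moved from (4.1, 3.4) to (3.7, 2.7), a distance of √(0.4² + 0.7²) ≈ 0.8.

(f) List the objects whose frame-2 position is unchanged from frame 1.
the blue circle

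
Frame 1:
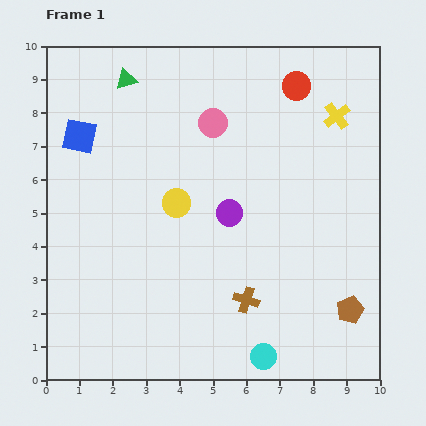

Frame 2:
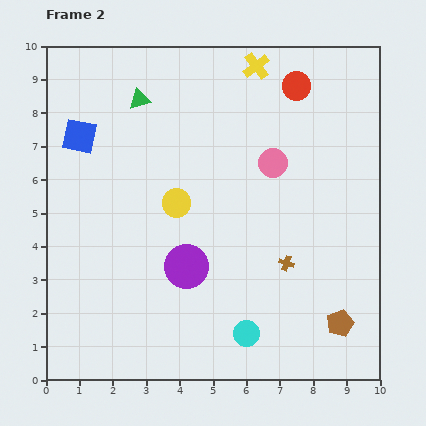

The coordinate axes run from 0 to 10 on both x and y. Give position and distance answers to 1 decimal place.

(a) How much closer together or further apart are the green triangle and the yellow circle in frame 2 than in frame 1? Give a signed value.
-0.7

Distance in frame 1: 4.0. Distance in frame 2: 3.3.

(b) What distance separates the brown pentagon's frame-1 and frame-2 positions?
0.5

The brown pentagon moved from (9.1, 2.1) to (8.8, 1.7), a distance of √(0.3² + 0.4²) ≈ 0.5.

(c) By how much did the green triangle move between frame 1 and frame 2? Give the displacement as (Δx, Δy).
(0.4, -0.6)

The green triangle was at (2.4, 9.0) in frame 1 and (2.8, 8.4) in frame 2.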